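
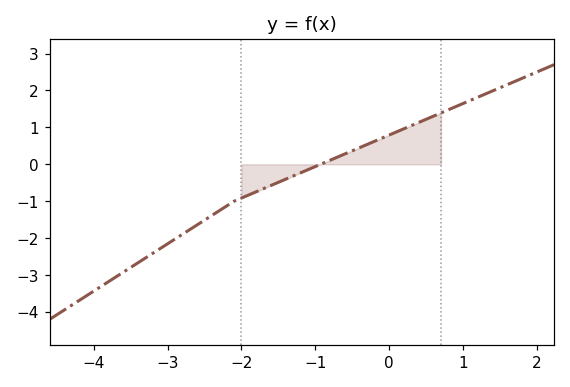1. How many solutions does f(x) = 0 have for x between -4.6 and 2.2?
1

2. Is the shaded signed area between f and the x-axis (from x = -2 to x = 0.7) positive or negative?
positive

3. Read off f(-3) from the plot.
-2.2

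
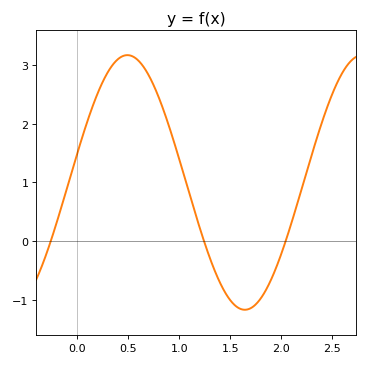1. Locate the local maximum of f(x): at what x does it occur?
0.5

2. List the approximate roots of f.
-0.25, 1.25, 2.05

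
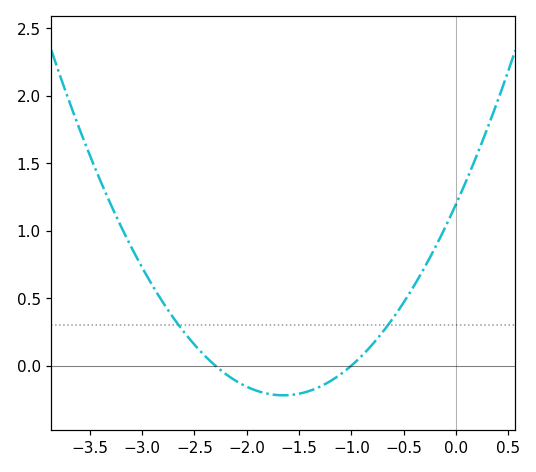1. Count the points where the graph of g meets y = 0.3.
2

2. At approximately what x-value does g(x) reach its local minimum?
-1.6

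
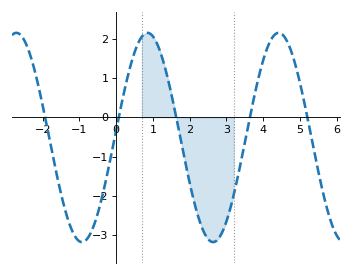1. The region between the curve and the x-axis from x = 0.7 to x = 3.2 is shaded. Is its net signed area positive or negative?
negative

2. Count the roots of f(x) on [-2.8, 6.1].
5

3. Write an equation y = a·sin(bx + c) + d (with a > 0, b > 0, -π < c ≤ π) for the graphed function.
y = 2.66sin(1.8x + 0.07) - 0.51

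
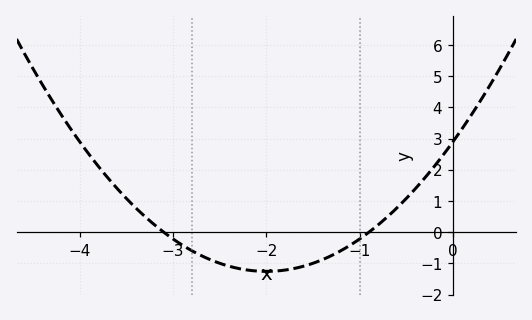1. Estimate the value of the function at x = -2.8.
-0.6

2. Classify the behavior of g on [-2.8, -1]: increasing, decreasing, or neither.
neither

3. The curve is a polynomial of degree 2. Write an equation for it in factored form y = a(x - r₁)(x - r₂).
y = 1.04(x + 3.1)(x + 0.9)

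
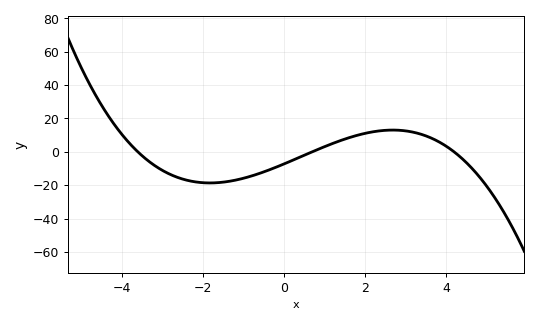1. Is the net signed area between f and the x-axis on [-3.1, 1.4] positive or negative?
negative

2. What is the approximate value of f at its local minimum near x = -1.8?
-18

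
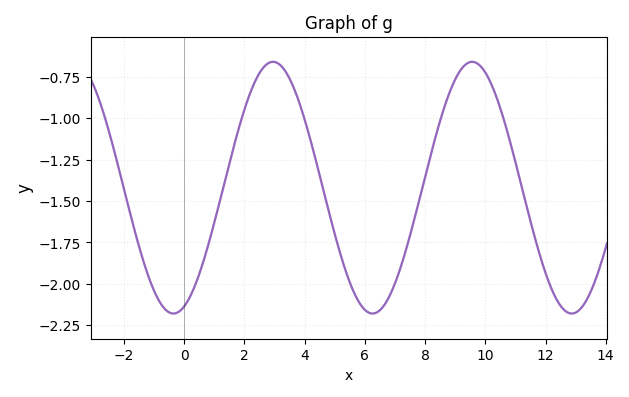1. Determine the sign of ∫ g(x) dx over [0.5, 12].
negative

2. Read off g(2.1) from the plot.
-0.9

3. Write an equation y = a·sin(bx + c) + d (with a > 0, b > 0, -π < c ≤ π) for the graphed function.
y = 0.76sin(0.95x - 1.2) - 1.42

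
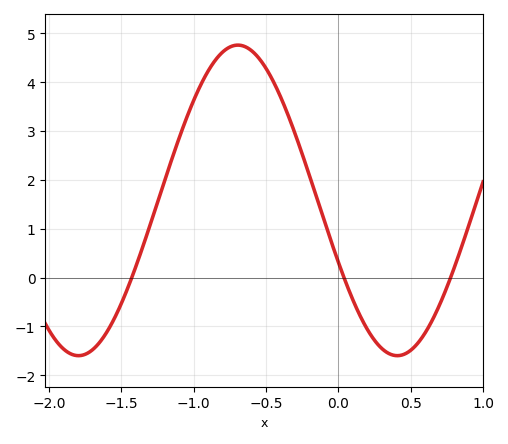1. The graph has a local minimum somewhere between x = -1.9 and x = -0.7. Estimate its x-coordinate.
-1.8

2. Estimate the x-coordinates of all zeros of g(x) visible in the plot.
-1.43, 0.039, 0.776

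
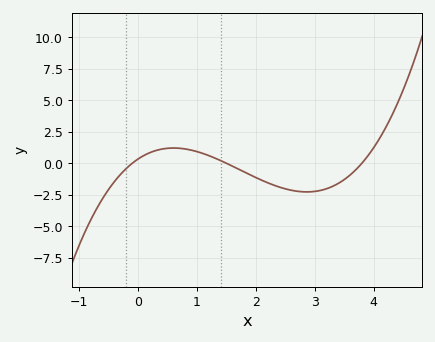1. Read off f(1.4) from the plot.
0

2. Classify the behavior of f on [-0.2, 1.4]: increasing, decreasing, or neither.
neither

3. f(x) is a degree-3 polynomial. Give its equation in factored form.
y = 0.6(x + 0.1)(x - 1.5)(x - 3.8)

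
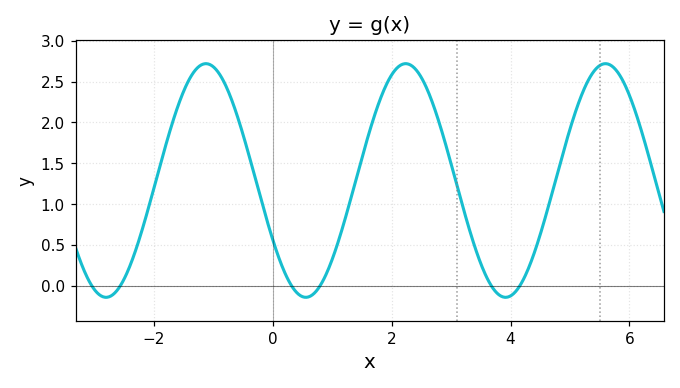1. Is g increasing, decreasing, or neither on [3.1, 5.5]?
neither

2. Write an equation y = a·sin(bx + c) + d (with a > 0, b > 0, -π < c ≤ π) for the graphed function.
y = 1.43sin(1.9x - 2.6) + 1.29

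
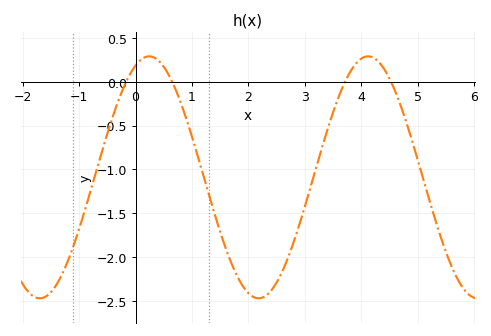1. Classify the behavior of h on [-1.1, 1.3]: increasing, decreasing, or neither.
neither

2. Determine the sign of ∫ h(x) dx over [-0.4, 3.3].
negative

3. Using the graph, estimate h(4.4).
0.15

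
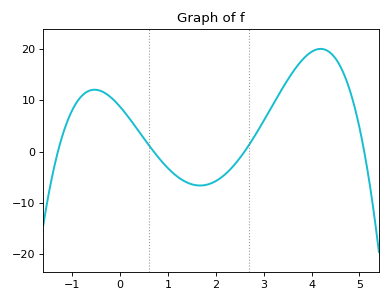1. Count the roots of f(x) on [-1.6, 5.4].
4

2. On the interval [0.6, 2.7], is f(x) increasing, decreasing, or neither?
neither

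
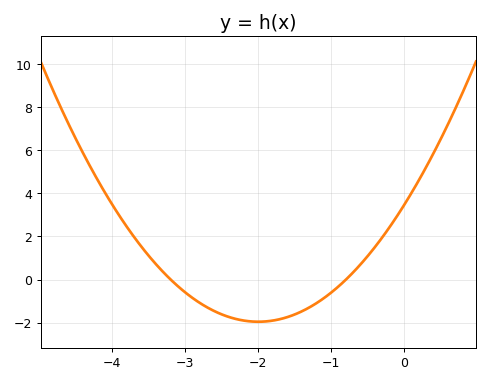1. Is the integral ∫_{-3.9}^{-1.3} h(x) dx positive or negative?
negative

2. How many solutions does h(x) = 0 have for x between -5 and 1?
2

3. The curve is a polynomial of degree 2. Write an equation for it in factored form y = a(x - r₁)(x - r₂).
y = 1.36(x + 3.2)(x + 0.8)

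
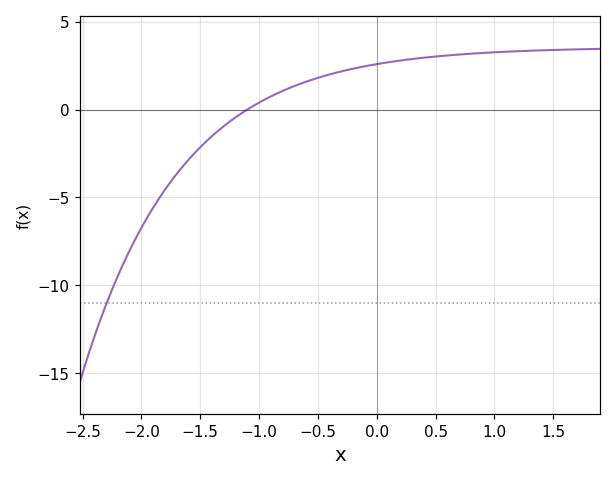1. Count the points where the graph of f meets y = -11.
1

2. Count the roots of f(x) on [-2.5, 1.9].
1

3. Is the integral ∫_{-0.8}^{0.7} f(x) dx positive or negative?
positive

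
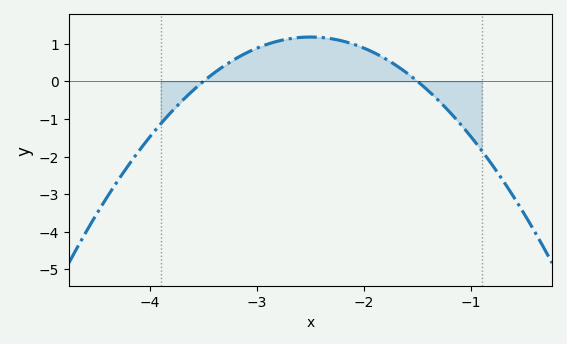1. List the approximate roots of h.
-3.5, -1.5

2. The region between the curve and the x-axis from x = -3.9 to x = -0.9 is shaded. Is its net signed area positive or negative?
positive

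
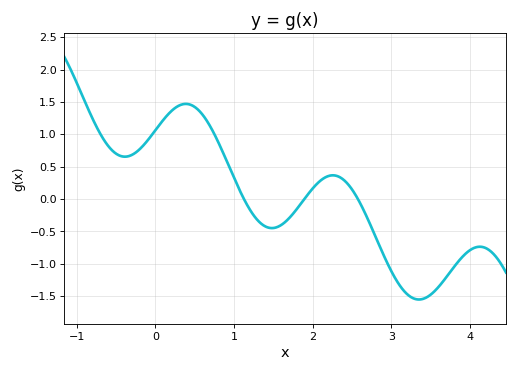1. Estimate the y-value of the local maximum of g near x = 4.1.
-0.737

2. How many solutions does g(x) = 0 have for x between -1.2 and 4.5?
3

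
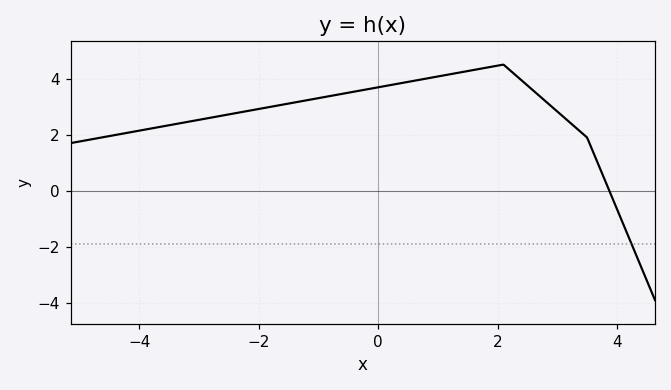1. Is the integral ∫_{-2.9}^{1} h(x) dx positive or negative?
positive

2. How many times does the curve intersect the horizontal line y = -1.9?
1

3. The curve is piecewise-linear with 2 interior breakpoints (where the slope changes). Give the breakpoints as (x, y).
(2.1, 4.5); (3.5, 1.9)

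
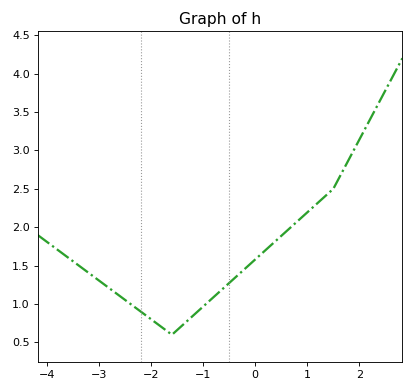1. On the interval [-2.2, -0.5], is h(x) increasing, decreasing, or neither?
neither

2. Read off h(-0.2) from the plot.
1.46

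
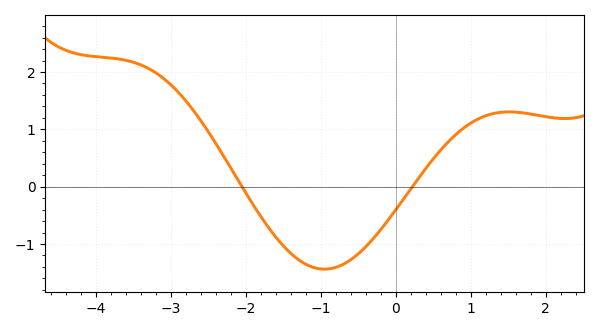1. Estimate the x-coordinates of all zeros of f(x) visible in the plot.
-2, 0.2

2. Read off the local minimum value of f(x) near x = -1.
-1.4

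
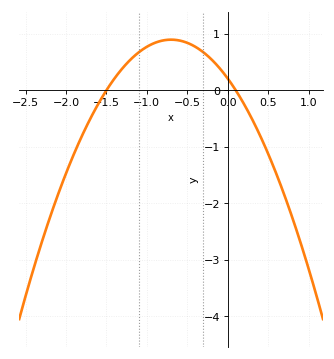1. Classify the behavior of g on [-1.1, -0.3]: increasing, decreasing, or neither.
neither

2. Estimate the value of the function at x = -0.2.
0.5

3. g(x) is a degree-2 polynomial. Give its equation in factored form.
y = -1.4(x + 1.5)(x - 0.1)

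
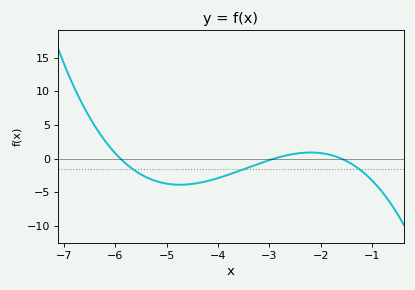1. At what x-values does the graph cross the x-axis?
-5.9, -2.9, -1.6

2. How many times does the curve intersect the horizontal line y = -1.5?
3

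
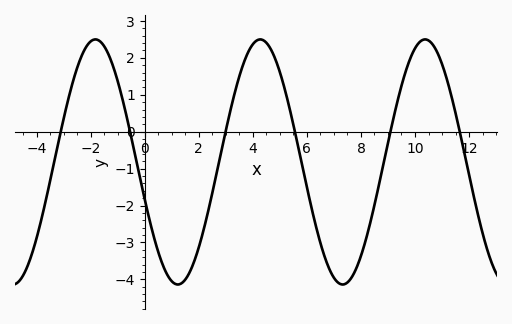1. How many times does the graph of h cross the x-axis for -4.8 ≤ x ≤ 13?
6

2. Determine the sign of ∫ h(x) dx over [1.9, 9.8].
negative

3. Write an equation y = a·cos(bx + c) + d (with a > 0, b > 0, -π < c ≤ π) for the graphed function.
y = 3.32cos(1x + 1.9) - 0.82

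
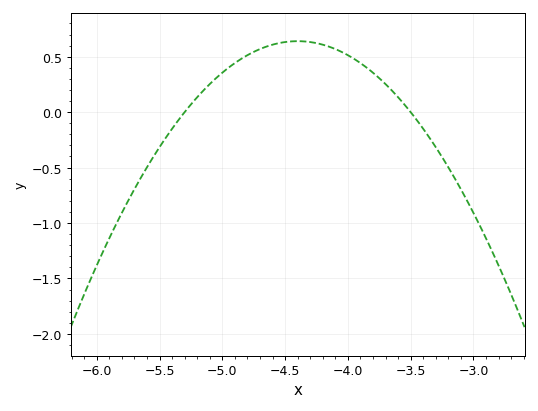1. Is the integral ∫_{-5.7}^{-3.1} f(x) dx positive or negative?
positive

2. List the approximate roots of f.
-5.3, -3.5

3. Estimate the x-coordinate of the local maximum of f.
-4.4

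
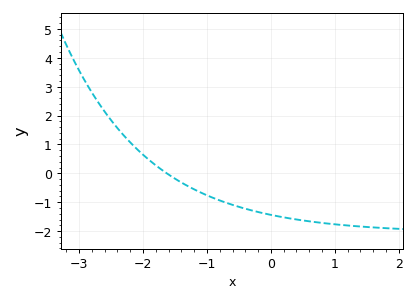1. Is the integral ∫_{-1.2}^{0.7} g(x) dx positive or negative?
negative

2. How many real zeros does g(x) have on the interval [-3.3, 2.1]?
1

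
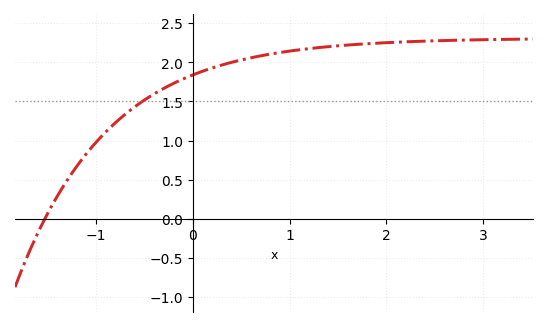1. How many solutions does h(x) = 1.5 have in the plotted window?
1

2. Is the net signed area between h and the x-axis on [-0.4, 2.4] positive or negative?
positive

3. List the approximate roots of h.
-1.53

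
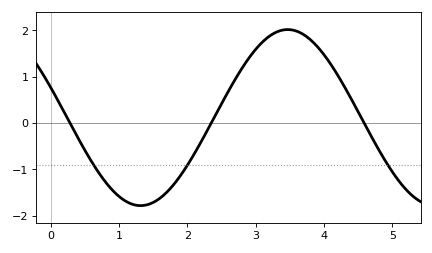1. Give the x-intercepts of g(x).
0.284, 2.35, 4.59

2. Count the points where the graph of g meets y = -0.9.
3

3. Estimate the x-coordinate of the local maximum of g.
3.47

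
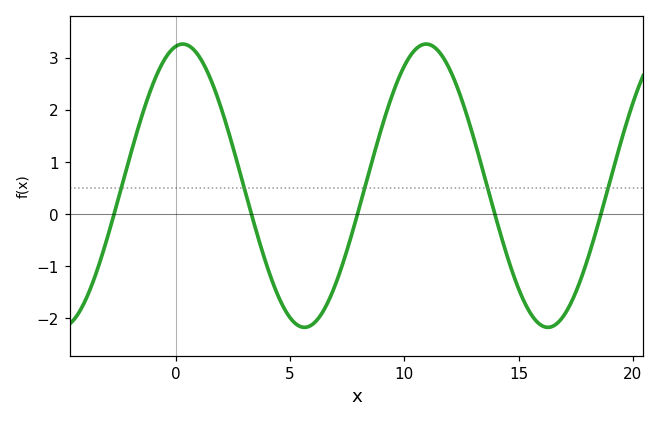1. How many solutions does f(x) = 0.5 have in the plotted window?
5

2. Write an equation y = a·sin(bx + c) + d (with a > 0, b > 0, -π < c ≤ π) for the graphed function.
y = 2.72sin(0.59x + 1.39) + 0.54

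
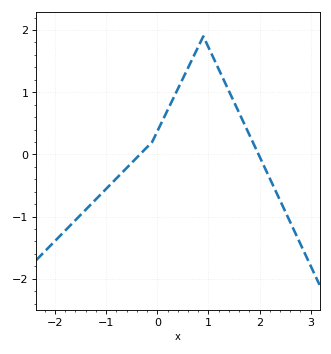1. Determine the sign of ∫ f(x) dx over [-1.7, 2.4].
positive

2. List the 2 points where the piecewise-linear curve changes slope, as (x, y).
(-0.1, 0.2); (0.9, 1.9)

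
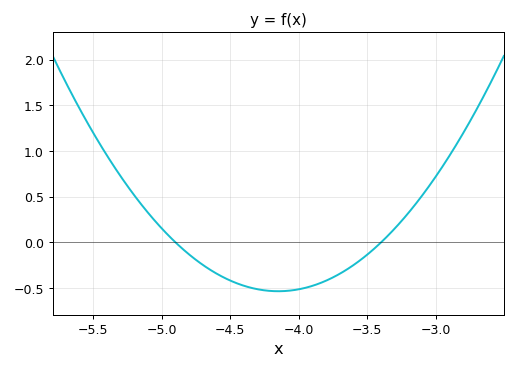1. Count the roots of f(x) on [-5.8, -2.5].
2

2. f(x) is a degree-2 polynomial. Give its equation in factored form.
y = 0.95(x + 4.9)(x + 3.4)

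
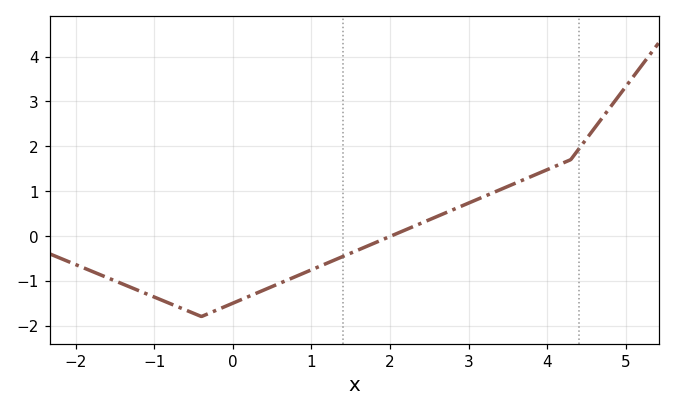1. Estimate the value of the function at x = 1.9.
-0.087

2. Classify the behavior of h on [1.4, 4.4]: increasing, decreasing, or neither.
increasing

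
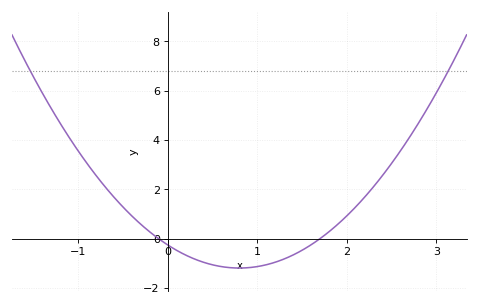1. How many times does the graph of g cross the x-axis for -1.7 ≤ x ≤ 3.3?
2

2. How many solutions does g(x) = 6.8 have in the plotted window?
2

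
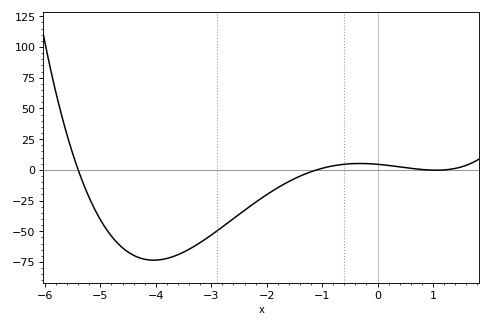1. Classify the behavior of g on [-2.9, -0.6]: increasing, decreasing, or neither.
increasing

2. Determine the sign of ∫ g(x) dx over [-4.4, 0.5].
negative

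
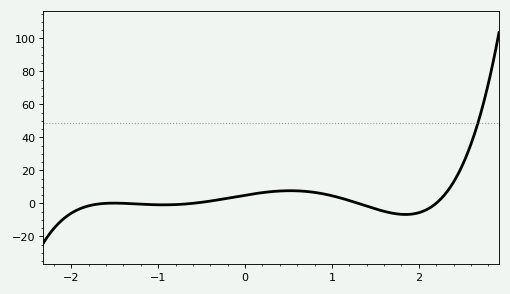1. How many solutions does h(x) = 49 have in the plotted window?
1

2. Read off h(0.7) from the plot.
8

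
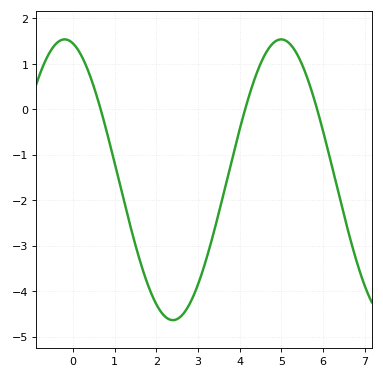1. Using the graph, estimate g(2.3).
-4.6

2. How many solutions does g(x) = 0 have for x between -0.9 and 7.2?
3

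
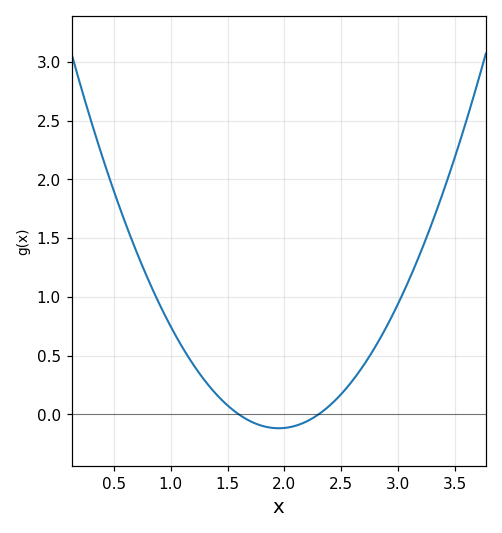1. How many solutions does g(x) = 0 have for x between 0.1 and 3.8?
2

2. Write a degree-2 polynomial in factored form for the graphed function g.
y = 0.96(x - 1.6)(x - 2.3)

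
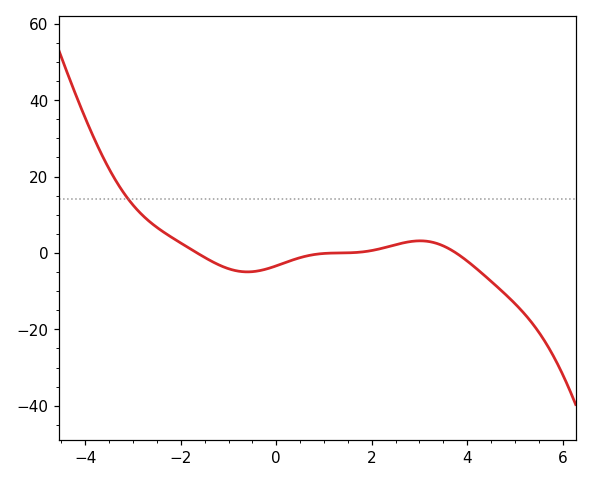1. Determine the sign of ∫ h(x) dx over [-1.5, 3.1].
negative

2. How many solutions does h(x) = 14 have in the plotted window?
1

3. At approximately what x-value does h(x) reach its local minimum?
-0.6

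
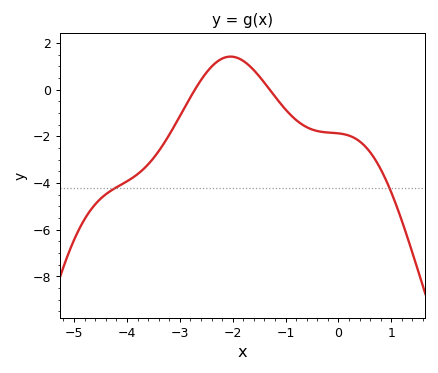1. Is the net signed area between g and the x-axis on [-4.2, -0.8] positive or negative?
negative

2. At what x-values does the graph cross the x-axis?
-2.71, -1.3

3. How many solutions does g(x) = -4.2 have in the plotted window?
2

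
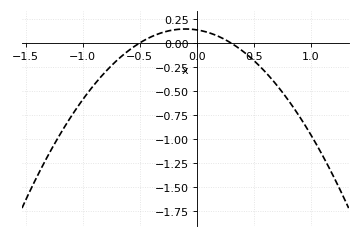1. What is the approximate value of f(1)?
-0.956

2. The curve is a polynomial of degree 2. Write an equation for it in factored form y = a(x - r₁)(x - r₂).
y = -0.91(x + 0.5)(x - 0.3)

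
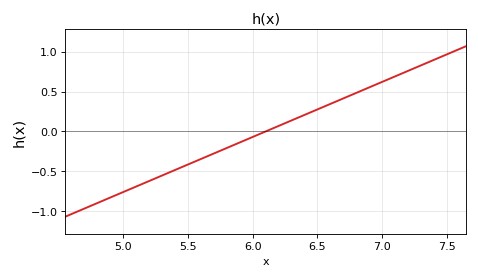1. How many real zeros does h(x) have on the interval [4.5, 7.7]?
1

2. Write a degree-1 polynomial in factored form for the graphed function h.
y = 0.69(x - 6.1)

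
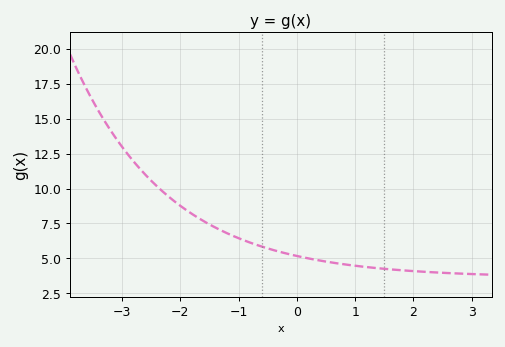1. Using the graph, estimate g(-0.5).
5.71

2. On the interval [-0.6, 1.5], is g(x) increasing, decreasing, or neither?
decreasing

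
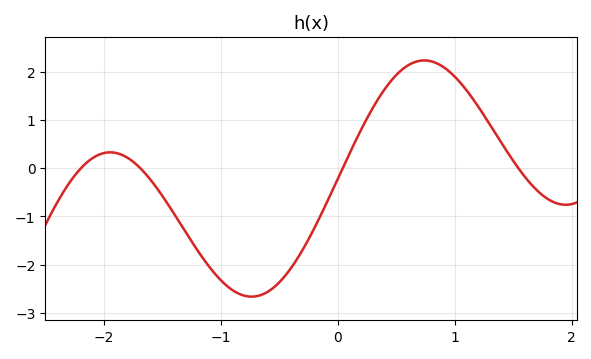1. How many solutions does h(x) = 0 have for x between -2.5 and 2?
4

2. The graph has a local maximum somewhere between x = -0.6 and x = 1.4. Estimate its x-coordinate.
0.7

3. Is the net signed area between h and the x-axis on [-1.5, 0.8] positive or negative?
negative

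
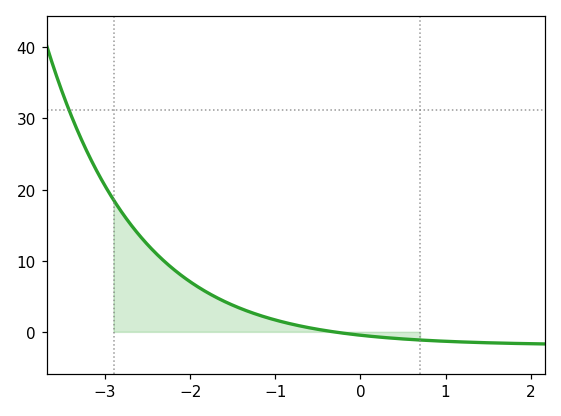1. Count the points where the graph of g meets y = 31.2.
1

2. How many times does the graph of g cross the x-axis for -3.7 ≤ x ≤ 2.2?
1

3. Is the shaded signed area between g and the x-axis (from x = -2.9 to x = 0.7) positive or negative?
positive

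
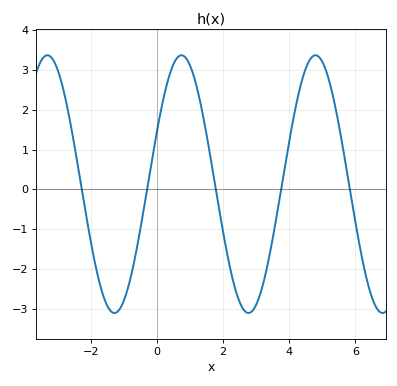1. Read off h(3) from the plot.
-2.91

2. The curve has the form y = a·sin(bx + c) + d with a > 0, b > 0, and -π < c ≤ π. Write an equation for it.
y = 3.24sin(1.55x + 0.42) + 0.13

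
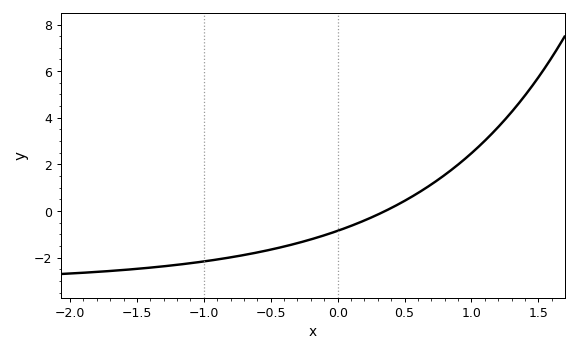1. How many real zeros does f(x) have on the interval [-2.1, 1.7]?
1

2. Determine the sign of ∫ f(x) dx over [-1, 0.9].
negative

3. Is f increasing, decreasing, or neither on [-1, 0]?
increasing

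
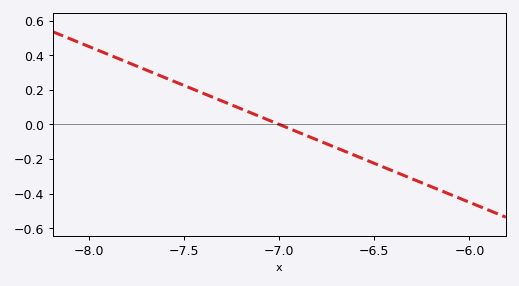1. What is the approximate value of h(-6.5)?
-0.225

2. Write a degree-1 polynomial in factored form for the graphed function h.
y = -0.45(x + 7)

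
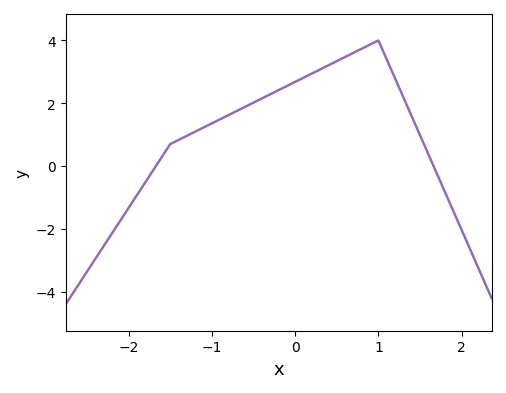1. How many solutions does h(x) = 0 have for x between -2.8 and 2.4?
2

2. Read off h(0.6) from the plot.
3.47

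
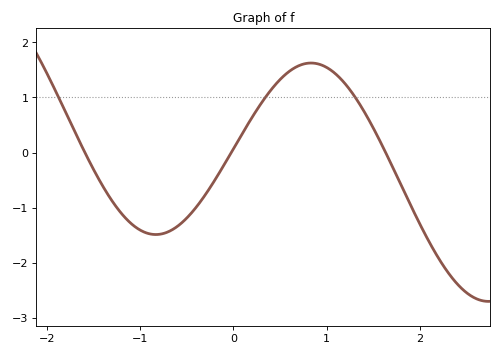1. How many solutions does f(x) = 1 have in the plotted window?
3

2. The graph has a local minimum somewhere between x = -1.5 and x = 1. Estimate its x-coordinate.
-0.834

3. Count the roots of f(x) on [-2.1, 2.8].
3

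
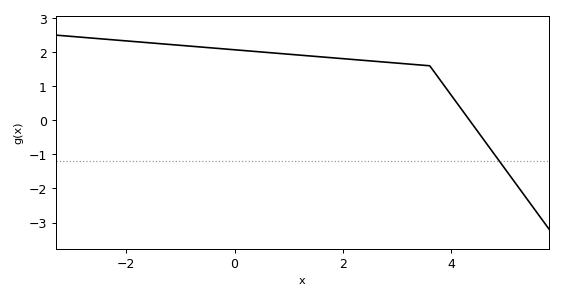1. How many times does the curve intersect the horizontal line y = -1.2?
1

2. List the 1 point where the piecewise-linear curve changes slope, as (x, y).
(3.6, 1.6)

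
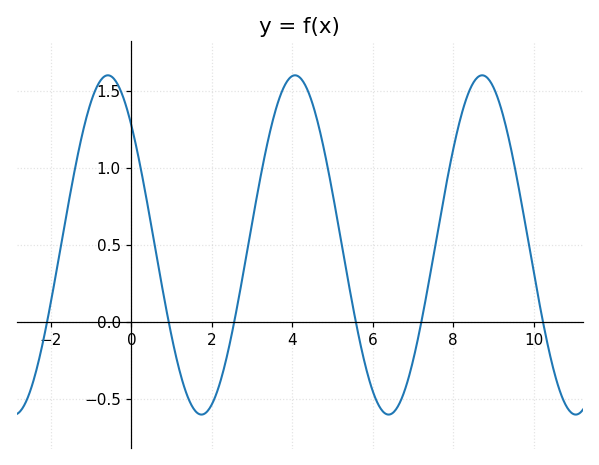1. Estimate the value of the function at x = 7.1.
-0.15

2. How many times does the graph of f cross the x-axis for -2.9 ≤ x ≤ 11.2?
6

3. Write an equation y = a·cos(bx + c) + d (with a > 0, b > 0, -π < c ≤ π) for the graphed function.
y = 1.1cos(1.4x + 0.79) + 0.5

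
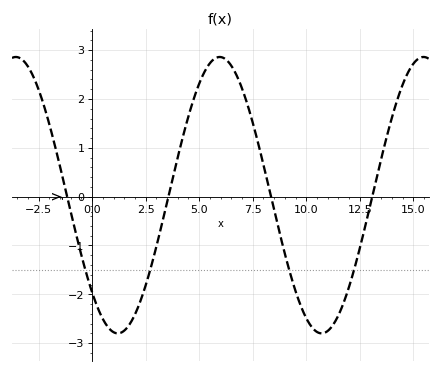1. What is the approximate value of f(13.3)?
0.4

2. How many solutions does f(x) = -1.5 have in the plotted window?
4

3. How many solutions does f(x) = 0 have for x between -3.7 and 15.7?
4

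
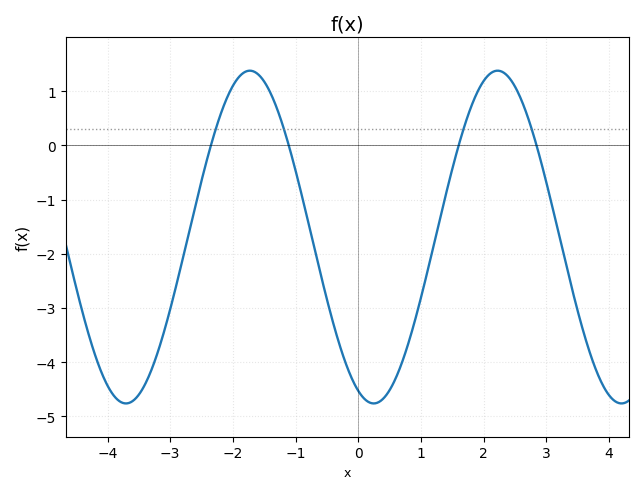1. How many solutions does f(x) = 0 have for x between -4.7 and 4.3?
4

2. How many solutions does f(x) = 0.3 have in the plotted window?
4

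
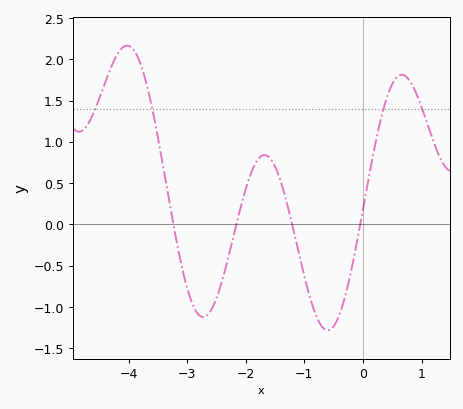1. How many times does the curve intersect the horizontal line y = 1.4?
4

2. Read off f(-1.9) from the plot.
0.637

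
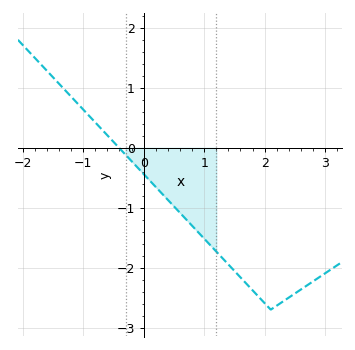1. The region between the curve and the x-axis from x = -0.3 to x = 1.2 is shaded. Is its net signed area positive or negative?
negative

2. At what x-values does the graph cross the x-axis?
-0.4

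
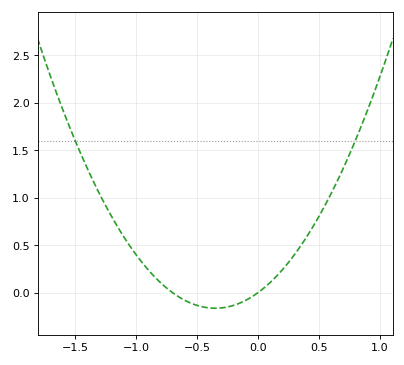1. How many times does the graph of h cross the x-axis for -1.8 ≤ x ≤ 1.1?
2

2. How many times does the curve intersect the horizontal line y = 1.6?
2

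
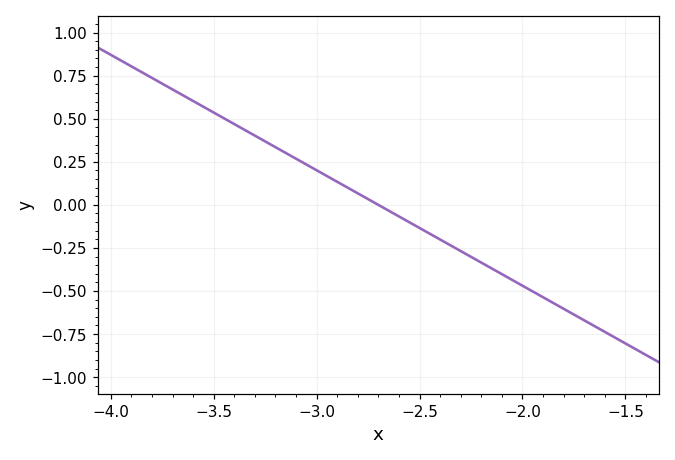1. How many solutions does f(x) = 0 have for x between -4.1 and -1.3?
1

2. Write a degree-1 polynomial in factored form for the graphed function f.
y = -0.67(x + 2.7)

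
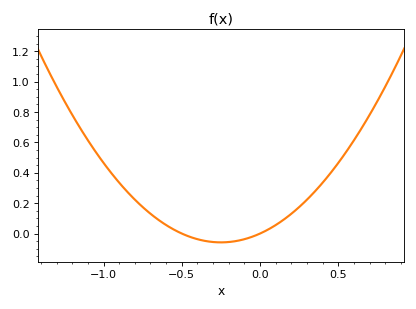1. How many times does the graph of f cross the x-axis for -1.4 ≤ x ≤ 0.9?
2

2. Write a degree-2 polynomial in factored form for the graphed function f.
y = 0.93(x + 0.5)(x - 0)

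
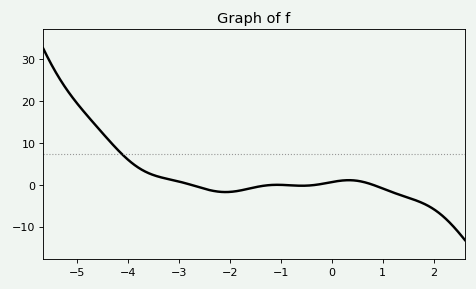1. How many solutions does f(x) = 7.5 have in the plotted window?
1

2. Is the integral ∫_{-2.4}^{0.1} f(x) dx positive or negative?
negative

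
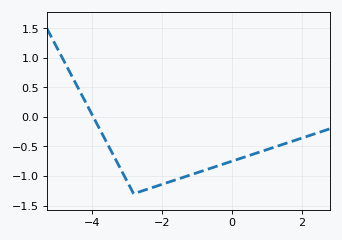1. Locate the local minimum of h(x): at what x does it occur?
-2.8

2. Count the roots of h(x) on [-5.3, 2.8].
1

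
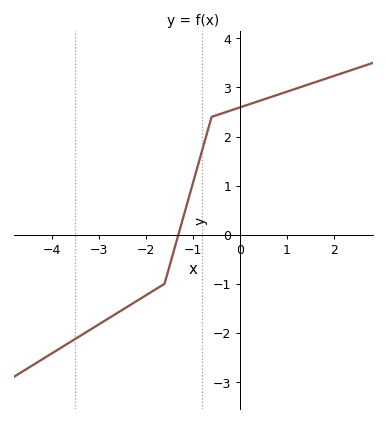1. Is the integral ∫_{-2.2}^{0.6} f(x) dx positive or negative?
positive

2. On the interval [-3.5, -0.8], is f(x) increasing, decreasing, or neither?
increasing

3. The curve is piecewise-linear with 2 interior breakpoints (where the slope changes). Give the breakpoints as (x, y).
(-1.6, -1); (-0.6, 2.4)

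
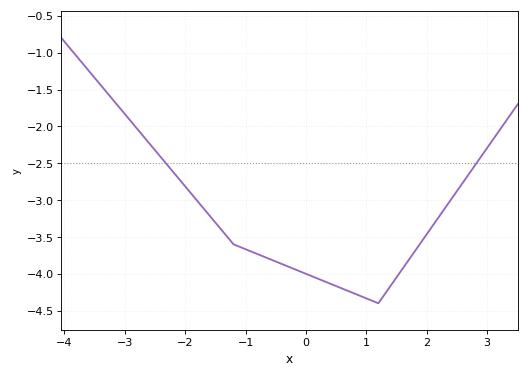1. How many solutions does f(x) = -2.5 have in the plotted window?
2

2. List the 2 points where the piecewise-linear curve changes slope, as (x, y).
(-1.2, -3.6); (1.2, -4.4)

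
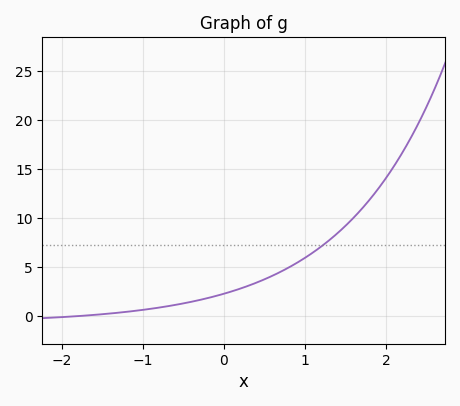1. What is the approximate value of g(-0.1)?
2.02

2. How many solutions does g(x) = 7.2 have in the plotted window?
1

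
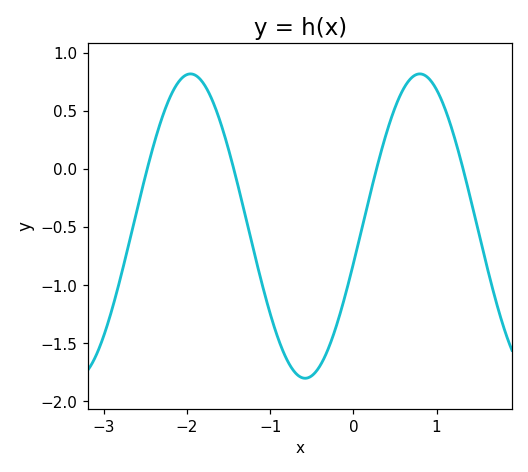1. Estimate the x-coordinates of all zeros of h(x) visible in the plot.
-2.5, -1.4, 0.3, 1.3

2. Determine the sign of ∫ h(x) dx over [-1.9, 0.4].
negative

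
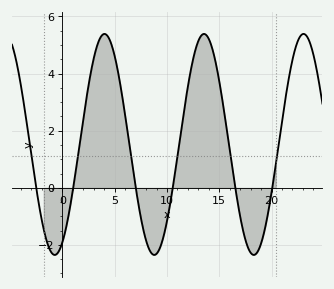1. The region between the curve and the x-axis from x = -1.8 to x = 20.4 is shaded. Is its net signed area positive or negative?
positive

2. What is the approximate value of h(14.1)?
5.13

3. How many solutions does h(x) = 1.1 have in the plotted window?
6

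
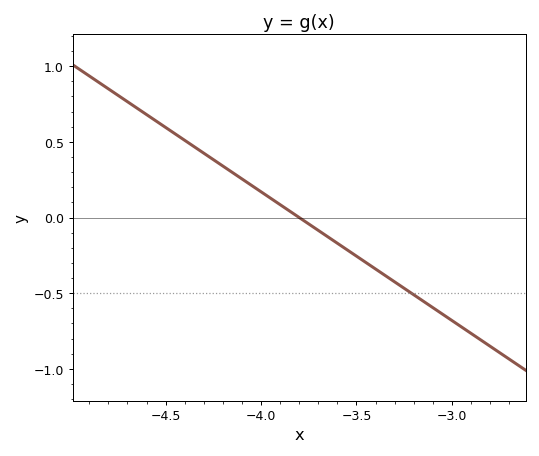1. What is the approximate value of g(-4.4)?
0.5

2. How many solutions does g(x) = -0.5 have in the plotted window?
1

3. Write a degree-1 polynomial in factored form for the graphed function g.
y = -0.85(x + 3.8)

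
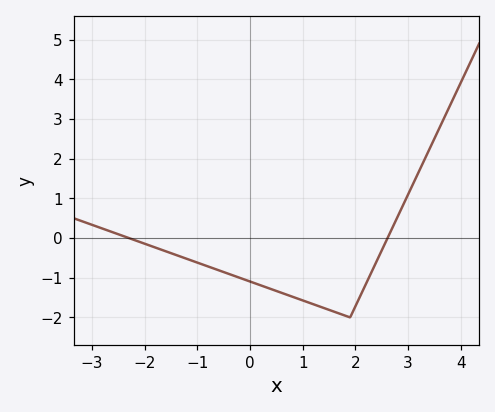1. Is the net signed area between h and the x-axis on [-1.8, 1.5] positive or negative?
negative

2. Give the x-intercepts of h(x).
-2.3, 2.61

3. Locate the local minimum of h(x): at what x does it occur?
1.9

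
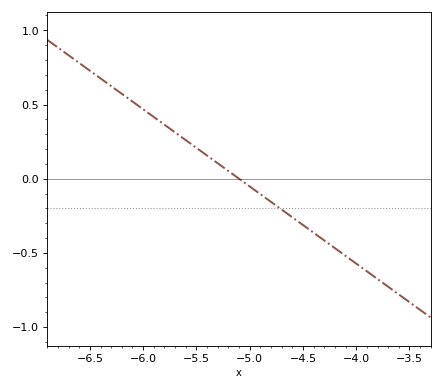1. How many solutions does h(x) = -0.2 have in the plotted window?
1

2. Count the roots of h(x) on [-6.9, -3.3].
1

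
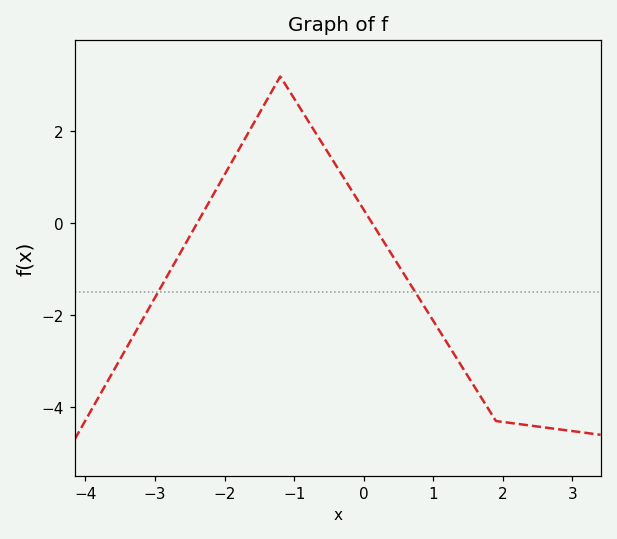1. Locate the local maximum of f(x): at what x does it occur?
-1.2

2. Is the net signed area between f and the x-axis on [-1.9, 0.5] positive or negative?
positive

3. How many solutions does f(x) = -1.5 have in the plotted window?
2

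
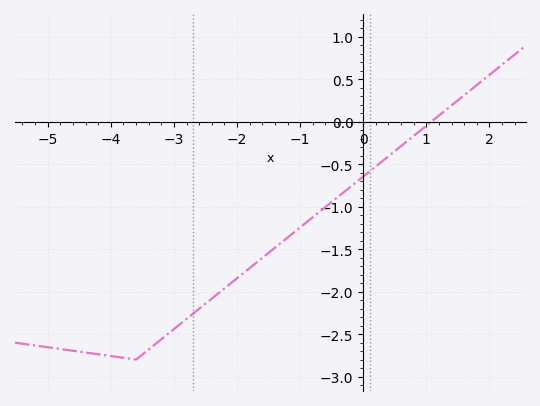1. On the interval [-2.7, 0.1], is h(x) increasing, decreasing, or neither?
increasing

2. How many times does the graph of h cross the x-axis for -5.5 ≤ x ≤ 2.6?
1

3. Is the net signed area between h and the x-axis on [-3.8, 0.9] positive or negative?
negative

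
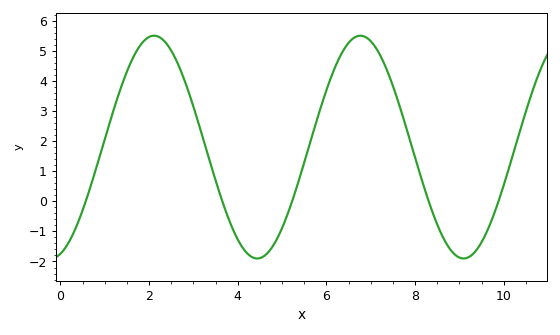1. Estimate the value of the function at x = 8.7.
-1.39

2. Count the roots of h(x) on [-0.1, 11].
5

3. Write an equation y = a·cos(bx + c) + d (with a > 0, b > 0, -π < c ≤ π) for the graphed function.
y = 3.7cos(1.35x - 2.85) + 1.8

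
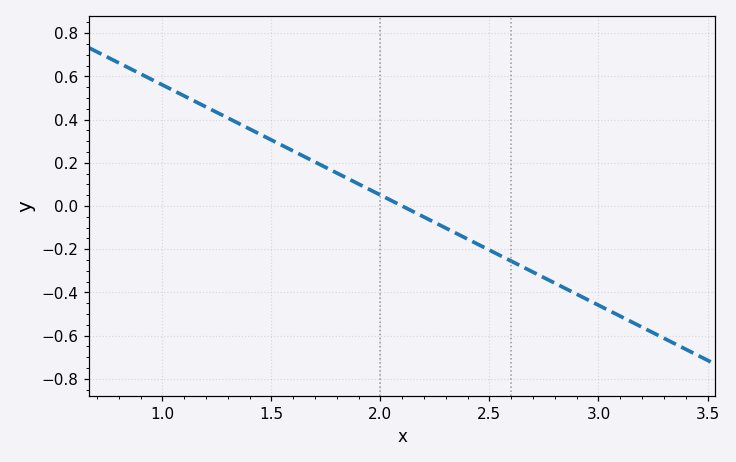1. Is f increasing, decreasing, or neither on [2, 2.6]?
decreasing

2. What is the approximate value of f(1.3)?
0.408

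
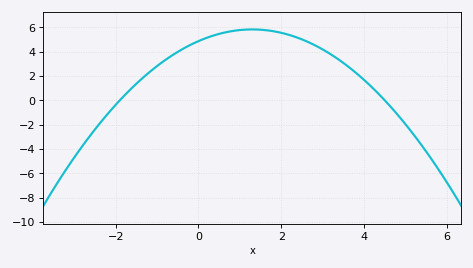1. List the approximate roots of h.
-1.9, 4.5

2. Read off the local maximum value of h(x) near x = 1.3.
5.84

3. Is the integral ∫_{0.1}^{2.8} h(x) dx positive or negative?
positive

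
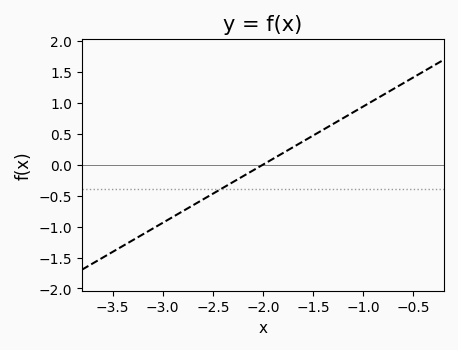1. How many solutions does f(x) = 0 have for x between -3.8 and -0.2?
1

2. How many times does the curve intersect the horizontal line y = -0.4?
1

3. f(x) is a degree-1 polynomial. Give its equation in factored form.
y = 0.94(x + 2)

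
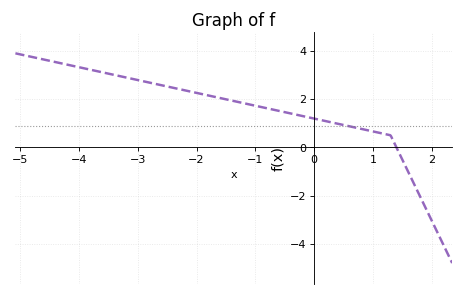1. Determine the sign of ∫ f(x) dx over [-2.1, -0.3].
positive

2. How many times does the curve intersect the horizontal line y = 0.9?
1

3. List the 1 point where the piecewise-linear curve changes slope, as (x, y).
(1.3, 0.5)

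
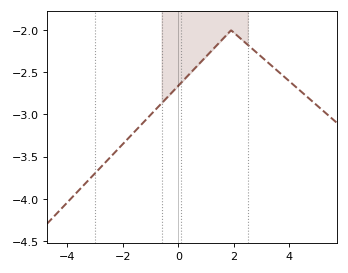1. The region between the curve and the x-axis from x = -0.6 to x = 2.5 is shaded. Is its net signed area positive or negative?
negative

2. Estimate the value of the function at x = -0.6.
-2.87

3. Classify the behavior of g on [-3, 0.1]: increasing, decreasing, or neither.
increasing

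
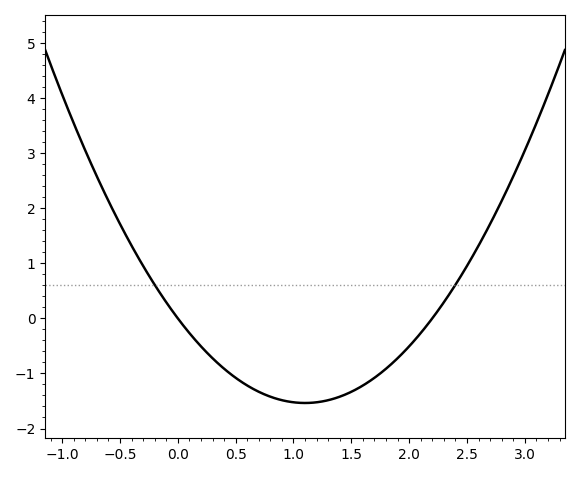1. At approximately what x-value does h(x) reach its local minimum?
1.1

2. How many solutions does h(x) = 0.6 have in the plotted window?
2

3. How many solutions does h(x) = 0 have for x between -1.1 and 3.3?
2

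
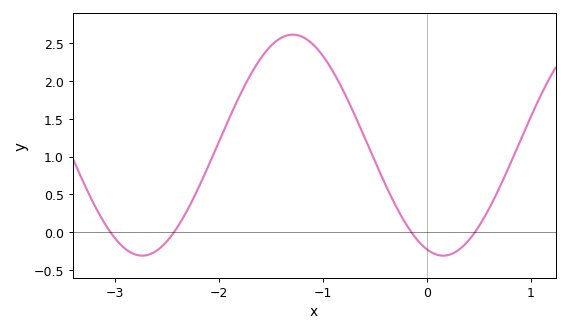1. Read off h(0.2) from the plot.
-0.3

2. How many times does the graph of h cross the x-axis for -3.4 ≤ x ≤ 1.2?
4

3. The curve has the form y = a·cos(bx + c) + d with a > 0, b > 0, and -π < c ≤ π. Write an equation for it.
y = 1.46cos(2.2x + 2.8) + 1.15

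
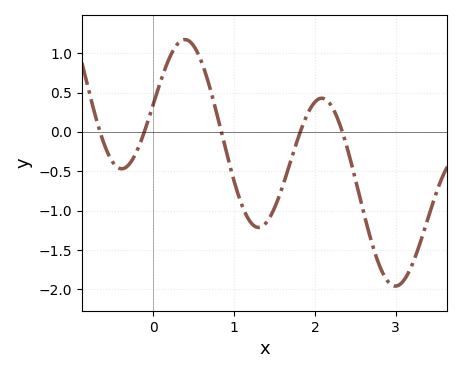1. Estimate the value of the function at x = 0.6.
0.9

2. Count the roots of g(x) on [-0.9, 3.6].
5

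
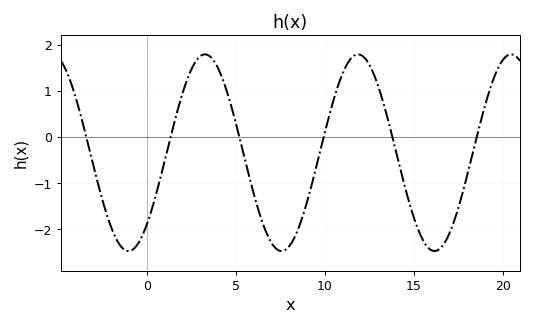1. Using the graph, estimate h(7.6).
-2.5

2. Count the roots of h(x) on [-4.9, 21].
6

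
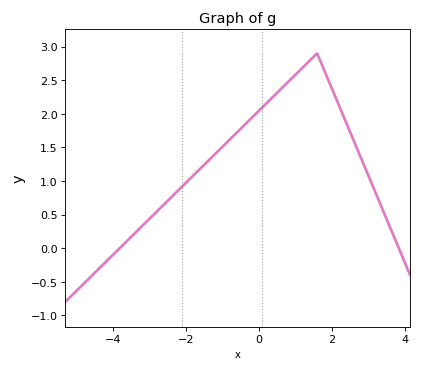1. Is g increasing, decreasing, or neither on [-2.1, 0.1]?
increasing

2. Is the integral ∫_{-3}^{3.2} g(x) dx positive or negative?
positive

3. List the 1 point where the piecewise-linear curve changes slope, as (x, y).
(1.6, 2.9)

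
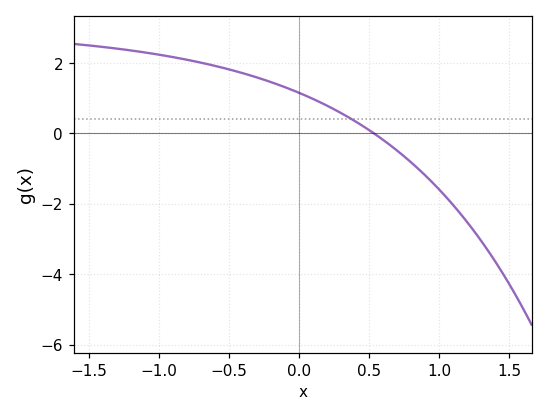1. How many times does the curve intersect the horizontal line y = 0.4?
1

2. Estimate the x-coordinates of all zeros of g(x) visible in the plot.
0.534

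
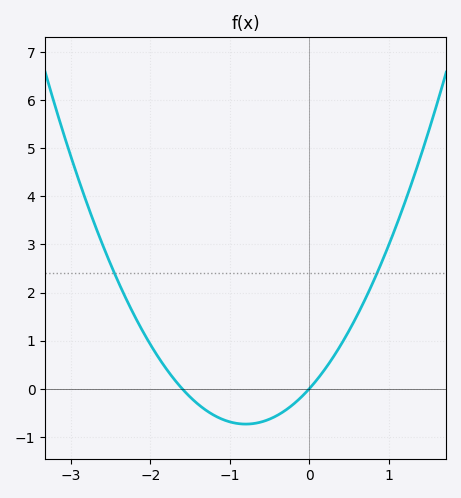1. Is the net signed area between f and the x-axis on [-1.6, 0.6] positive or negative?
negative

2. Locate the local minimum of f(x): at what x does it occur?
-0.8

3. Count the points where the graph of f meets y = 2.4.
2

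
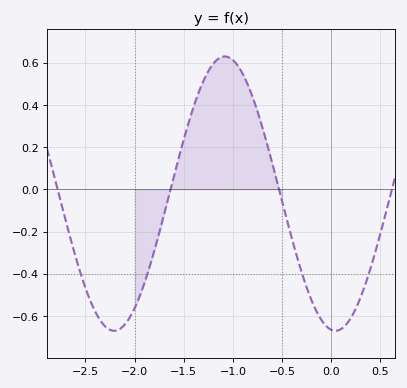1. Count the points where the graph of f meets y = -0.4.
4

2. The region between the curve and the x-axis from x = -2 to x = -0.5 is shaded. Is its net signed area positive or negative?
positive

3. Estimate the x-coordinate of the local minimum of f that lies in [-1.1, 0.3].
0.043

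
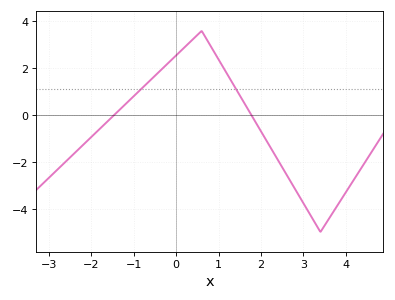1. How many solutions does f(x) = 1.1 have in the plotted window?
2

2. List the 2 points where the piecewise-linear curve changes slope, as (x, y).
(0.6, 3.6); (3.4, -5)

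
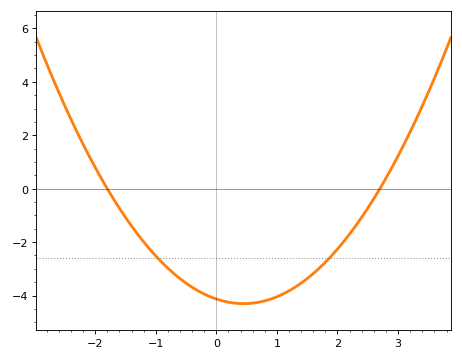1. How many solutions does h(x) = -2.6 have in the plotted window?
2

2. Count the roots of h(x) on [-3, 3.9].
2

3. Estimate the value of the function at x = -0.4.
-3.69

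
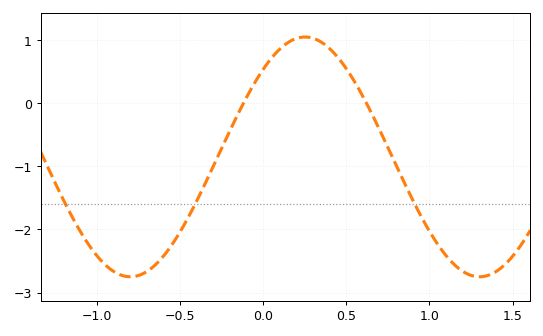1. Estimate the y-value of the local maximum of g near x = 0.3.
1.05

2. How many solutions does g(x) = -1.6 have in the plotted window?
3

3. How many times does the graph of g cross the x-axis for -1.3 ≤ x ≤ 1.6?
2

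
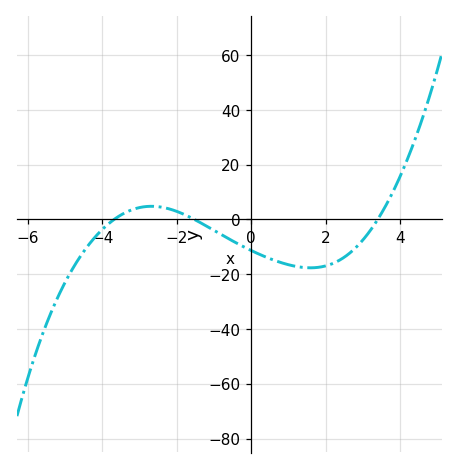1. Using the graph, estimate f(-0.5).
-8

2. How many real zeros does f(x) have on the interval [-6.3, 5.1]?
3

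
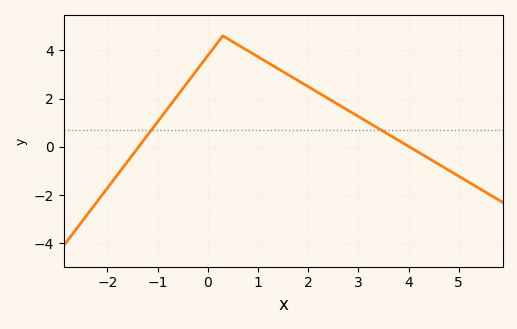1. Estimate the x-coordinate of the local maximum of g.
0.3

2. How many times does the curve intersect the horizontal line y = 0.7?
2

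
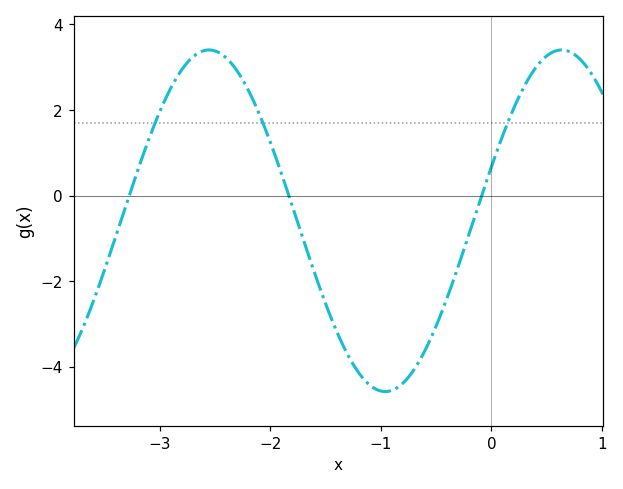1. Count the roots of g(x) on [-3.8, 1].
3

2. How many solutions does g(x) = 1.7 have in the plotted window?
3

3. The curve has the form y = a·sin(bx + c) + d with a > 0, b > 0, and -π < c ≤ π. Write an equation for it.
y = 3.99sin(1.97x + 0.322) - 0.59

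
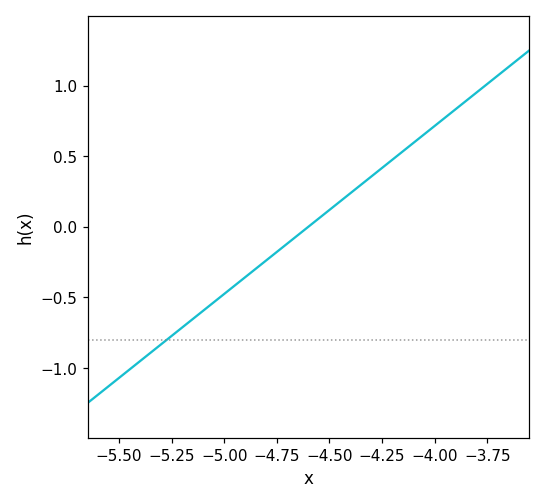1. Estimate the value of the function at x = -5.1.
-0.6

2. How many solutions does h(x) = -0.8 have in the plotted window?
1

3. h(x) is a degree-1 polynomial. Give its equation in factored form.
y = 1.19(x + 4.6)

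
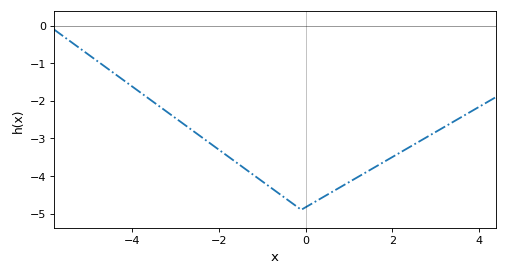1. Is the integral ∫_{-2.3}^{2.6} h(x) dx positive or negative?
negative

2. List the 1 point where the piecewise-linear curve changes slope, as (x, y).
(-0.1, -4.9)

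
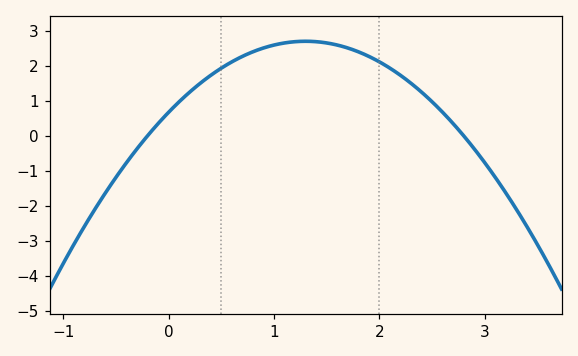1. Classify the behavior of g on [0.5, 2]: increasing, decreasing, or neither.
neither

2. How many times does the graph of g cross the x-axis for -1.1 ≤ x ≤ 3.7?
2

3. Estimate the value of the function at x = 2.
2.1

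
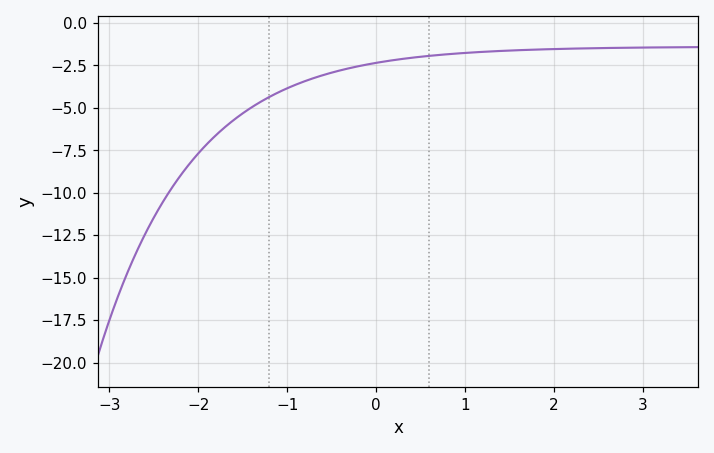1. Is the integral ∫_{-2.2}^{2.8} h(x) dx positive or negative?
negative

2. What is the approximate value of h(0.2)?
-2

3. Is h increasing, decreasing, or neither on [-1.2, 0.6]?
increasing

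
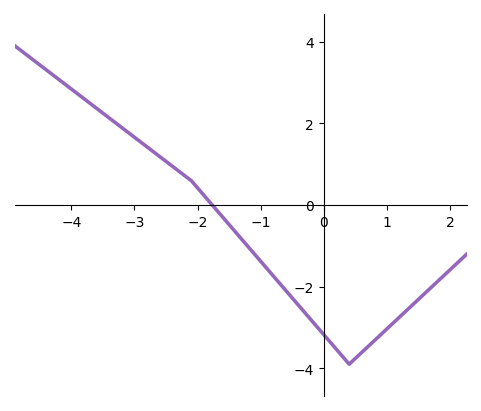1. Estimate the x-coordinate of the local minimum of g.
0.399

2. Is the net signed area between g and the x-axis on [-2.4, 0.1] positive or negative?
negative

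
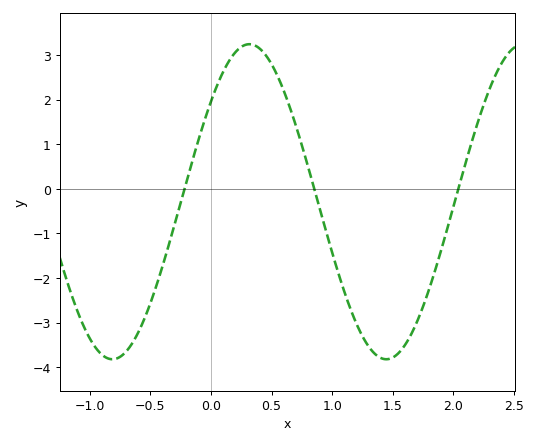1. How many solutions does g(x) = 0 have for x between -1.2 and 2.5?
3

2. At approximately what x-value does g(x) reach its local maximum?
0.316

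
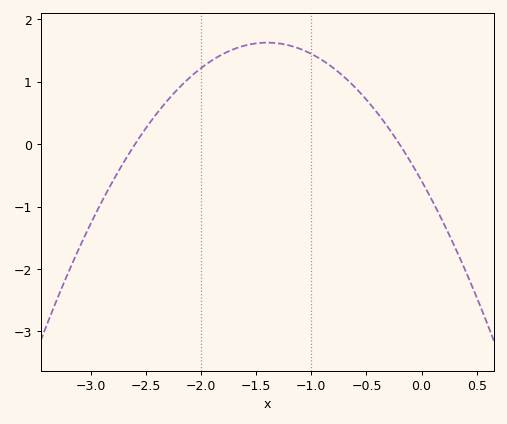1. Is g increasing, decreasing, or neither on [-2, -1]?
neither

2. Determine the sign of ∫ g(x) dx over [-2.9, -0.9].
positive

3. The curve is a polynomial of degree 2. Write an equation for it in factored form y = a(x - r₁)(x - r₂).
y = -1.13(x + 2.6)(x + 0.2)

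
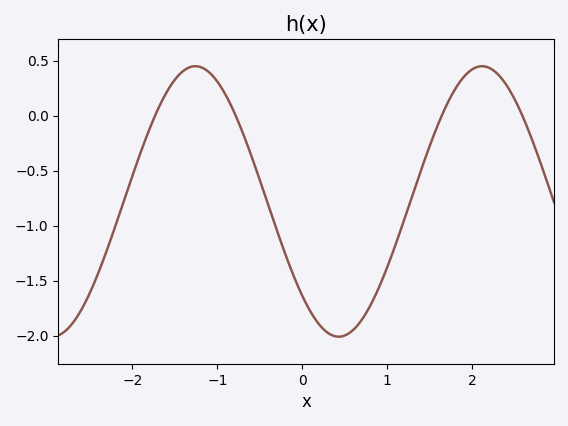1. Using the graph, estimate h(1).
-1.4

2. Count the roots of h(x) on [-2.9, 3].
4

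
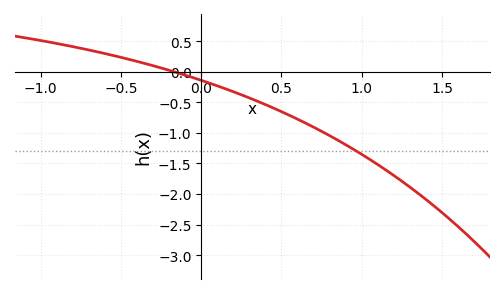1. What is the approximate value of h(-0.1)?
-0.05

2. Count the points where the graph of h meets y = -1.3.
1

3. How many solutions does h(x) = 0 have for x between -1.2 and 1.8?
1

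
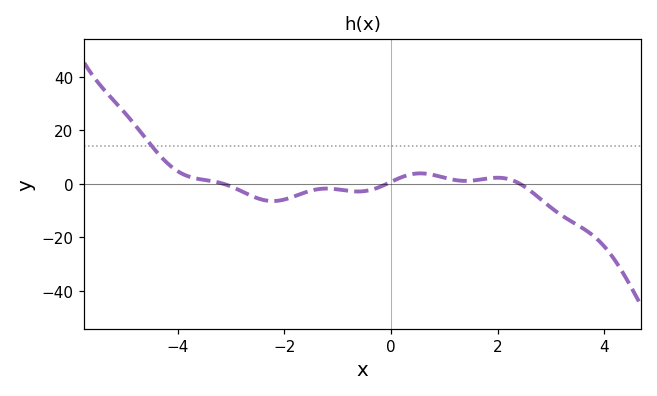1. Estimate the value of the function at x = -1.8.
-4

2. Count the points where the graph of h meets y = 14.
1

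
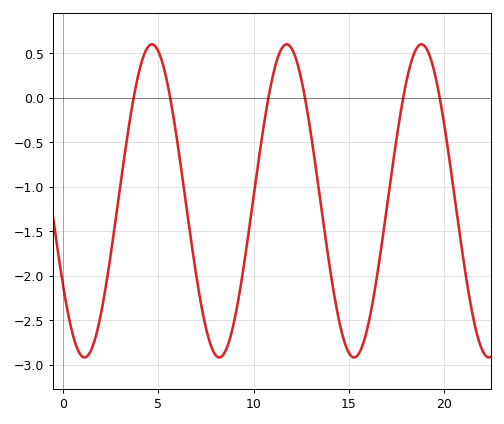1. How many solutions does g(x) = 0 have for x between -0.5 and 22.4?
6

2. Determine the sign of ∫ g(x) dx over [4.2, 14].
negative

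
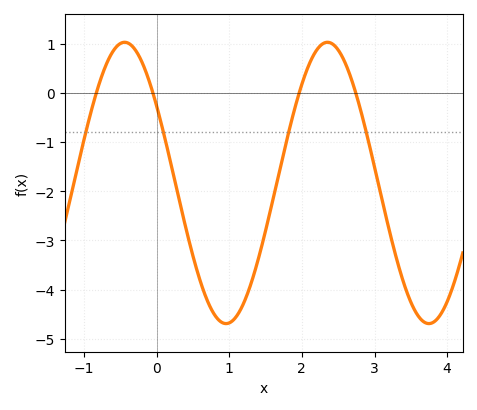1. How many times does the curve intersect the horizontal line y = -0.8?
4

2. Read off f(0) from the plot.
-0.261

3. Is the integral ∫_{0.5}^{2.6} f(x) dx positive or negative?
negative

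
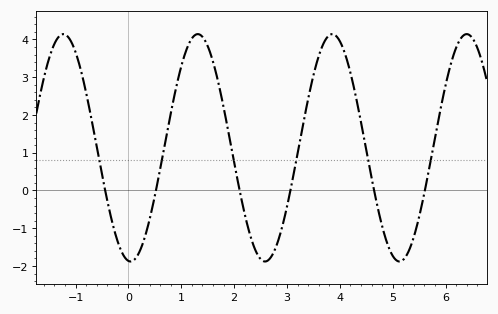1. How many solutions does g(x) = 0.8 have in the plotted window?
6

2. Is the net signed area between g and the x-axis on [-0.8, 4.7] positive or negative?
positive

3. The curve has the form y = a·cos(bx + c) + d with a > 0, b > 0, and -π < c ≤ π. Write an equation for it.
y = 3.01cos(2.47x + 3.04) + 1.13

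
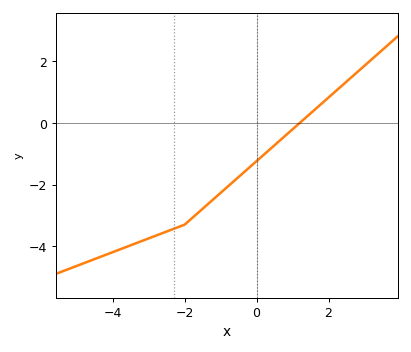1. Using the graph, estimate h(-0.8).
-2.06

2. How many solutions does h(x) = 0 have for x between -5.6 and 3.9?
1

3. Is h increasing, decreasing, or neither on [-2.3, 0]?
increasing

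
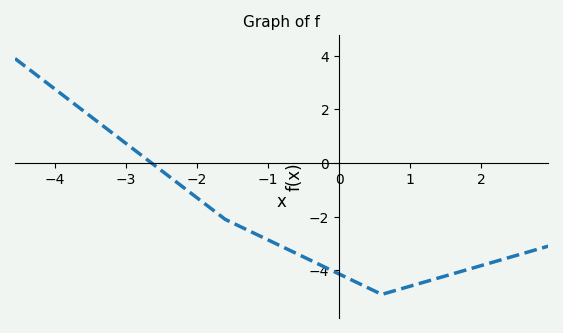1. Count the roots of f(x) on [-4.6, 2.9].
1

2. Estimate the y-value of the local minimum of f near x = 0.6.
-4.9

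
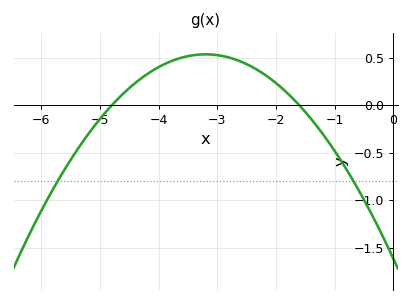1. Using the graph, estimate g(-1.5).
-0.069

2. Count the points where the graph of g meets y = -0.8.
2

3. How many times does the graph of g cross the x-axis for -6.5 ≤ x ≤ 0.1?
2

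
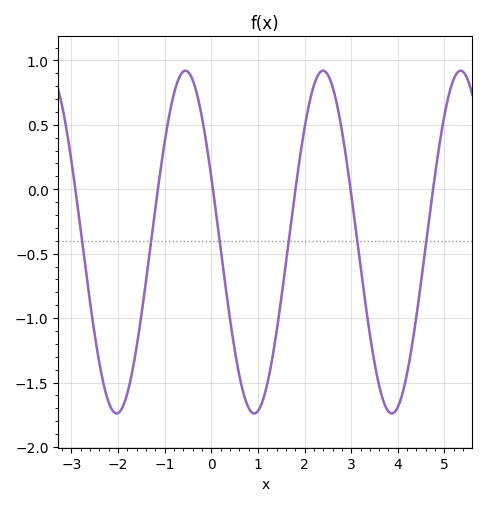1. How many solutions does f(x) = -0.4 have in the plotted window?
6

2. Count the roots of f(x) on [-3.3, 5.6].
6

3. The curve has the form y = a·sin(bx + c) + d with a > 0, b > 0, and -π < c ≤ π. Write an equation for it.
y = 1.33sin(2.13x + 2.75) - 0.41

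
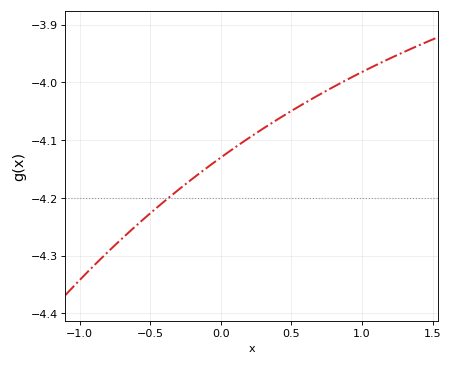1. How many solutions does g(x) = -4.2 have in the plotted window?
1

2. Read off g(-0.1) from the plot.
-4.15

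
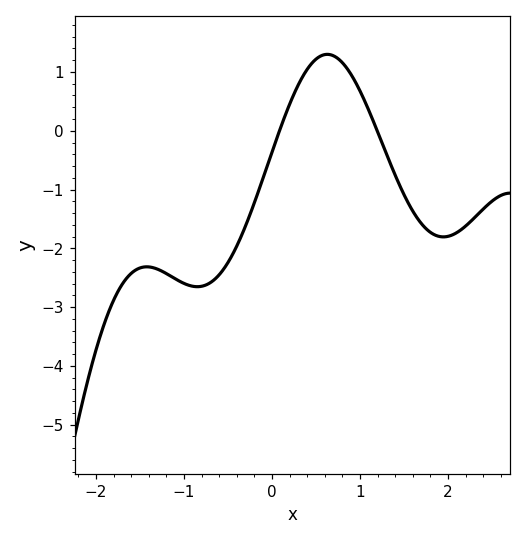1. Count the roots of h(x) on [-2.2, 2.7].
2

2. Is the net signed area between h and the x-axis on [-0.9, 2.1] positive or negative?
negative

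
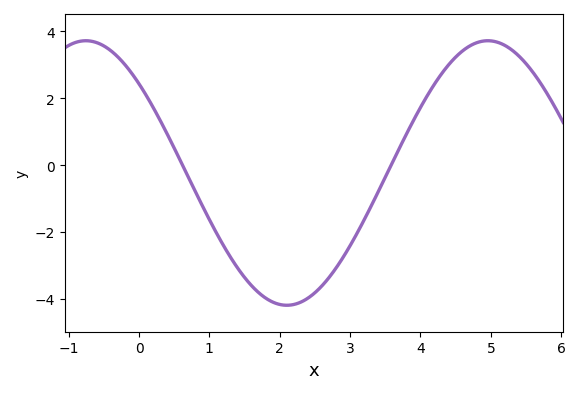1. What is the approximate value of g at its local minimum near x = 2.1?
-4.2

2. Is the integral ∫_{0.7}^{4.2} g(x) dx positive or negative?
negative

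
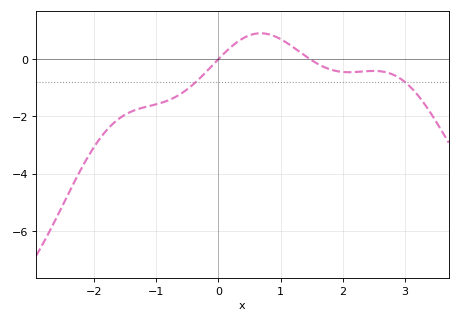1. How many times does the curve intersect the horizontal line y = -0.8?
2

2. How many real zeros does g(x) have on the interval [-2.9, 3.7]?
2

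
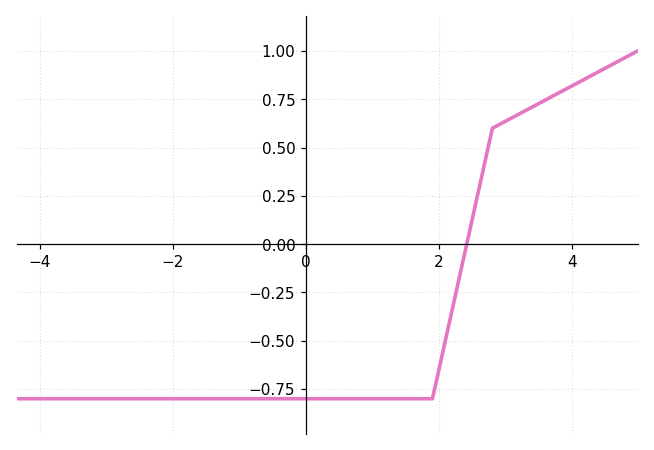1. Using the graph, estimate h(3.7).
0.75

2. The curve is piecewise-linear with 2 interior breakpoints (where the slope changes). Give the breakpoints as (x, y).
(1.9, -0.8); (2.8, 0.6)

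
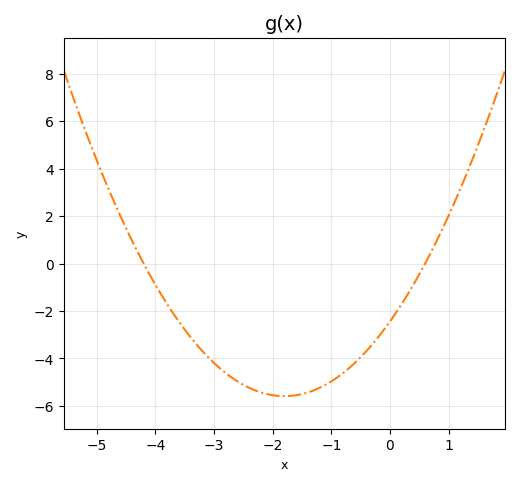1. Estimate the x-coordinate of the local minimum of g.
-1.8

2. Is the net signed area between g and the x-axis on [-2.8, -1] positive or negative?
negative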